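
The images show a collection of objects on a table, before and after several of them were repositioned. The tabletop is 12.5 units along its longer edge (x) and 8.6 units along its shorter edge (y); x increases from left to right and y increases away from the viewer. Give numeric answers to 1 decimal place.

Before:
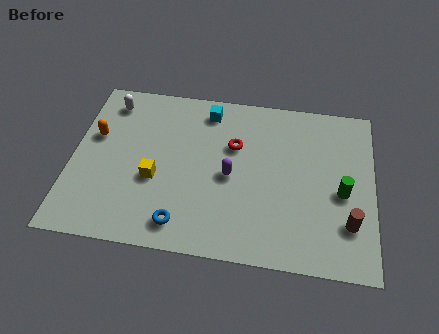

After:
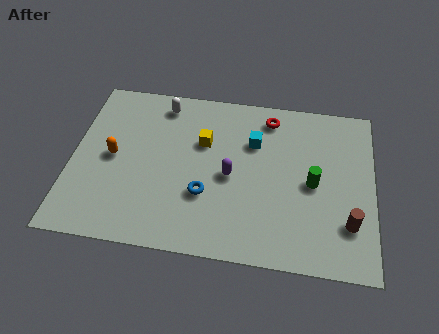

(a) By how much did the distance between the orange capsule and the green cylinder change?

-2.1

The distance was about 10.4 in the first image and 8.3 in the second, so they moved 2.1 units closer together.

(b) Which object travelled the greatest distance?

the yellow cube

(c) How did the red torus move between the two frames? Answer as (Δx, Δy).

(1.4, 1.7)

The red torus started near (6.7, 5.6) and ended near (8.1, 7.3).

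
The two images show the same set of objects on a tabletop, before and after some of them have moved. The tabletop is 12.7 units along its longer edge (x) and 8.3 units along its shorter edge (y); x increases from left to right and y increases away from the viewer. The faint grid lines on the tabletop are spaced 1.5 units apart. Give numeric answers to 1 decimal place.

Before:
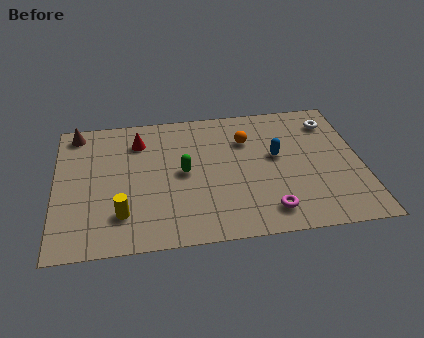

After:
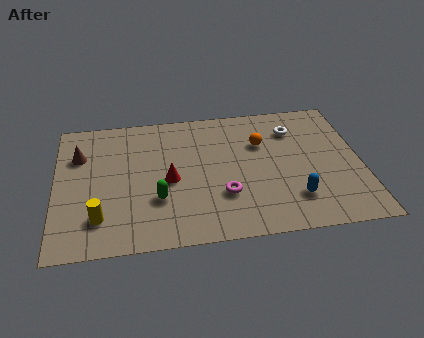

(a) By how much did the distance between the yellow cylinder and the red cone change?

-1.0

Before: roughly 4.5 units apart; after: 3.5. That's 1.0 units closer together.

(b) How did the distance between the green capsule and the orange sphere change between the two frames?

+2.1

The distance was about 3.2 in the first image and 5.3 in the second, so they moved 2.1 units further apart.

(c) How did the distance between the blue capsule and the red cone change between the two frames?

-0.5

They were about 5.9 units apart before and 5.4 after — 0.5 units closer together.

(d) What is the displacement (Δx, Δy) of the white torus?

(-1.6, -0.3)

The white torus started near (11.6, 6.6) and ended near (10.0, 6.3).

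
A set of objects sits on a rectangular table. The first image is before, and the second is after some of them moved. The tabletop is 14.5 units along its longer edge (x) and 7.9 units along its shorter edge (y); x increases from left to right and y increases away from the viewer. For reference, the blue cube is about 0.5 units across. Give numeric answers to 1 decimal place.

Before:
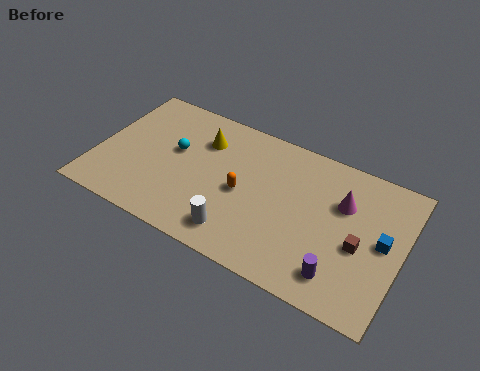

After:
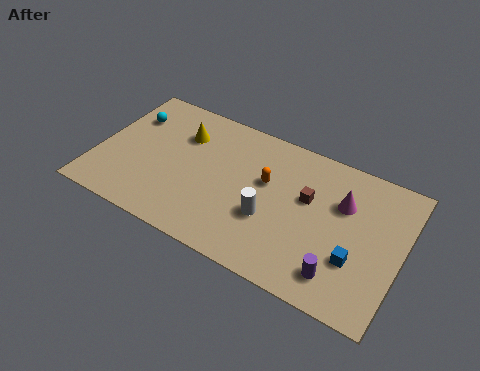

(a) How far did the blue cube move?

1.9

From (13.6, 4.1) to (12.5, 2.6), the blue cube covered √(1.1² + 1.5²) ≈ 1.9 units.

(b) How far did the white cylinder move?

2.0

The white cylinder was near (7.1, 1.4) before and (8.4, 2.9) after, so it travelled √(1.3² + 1.5²) ≈ 2.0 units.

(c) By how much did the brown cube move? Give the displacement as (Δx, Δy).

(-2.6, 1.4)

The brown cube was at about (12.6, 3.4) and moved to about (10.0, 4.8).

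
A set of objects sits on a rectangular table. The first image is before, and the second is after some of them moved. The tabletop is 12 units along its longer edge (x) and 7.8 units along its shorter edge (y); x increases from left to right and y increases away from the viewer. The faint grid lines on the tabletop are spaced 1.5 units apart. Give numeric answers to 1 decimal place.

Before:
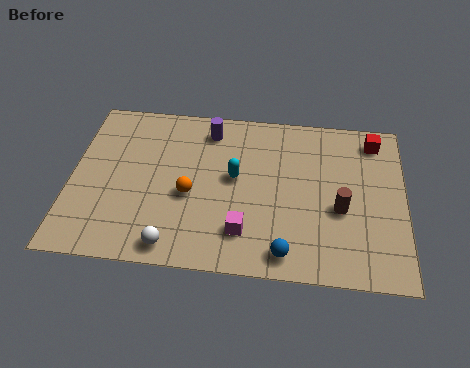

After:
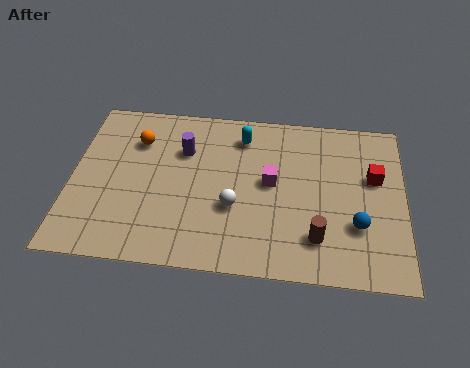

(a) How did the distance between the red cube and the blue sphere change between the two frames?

-4.0

They were about 6.4 units apart before and 2.4 after — 4.0 units closer together.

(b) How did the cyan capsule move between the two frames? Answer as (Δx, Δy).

(0.2, 2.0)

The cyan capsule started near (5.9, 4.3) and ended near (6.1, 6.3).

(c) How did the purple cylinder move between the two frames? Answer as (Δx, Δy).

(-0.9, -1.1)

The purple cylinder was at about (4.9, 6.5) and moved to about (4.0, 5.4).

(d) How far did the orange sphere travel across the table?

3.1

From (4.3, 3.3) to (2.3, 5.7), the orange sphere covered √(2.0² + 2.4²) ≈ 3.1 units.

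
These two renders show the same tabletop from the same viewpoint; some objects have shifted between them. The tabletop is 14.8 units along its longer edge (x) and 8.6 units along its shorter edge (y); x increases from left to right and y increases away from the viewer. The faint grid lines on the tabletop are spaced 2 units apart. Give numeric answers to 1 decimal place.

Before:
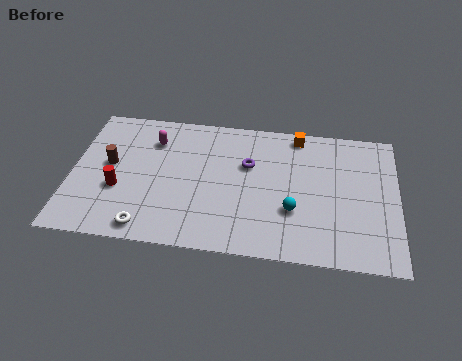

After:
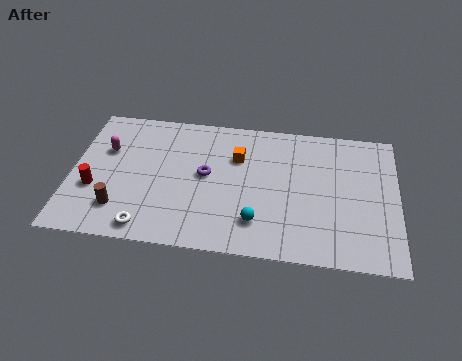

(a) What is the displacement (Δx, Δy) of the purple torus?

(-1.9, -0.9)

The purple torus was at about (8.0, 5.5) and moved to about (6.1, 4.6).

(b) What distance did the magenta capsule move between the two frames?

2.3

The magenta capsule moved from about (3.6, 6.5) to (1.5, 5.6), a distance of √(2.1² + 0.9²) ≈ 2.3.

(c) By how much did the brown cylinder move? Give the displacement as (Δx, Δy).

(0.6, -2.7)

The brown cylinder started near (1.7, 4.7) and ended near (2.3, 2.0).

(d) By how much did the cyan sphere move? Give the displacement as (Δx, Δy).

(-1.6, -0.9)

The cyan sphere was at about (10.1, 2.9) and moved to about (8.5, 2.0).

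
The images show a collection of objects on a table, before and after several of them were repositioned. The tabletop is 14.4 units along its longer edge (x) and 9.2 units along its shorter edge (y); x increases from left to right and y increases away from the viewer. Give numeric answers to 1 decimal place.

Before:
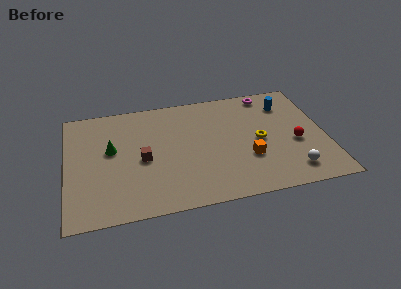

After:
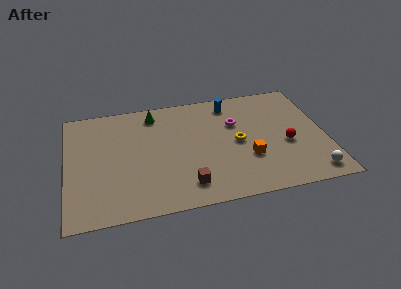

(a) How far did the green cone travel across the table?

3.5

The green cone moved from about (2.5, 5.3) to (5.0, 7.8), a distance of √(2.5² + 2.5²) ≈ 3.5.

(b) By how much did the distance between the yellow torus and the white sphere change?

+1.9

They were about 3.2 units apart before and 5.1 after — 1.9 units further apart.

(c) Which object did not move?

the orange cube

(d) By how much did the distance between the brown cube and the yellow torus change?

-2.4

Before: roughly 6.5 units apart; after: 4.1. That's 2.4 units closer together.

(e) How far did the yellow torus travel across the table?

1.2

The yellow torus was near (10.7, 4.4) before and (9.5, 4.5) after, so it travelled √(1.2² + 0.1²) ≈ 1.2 units.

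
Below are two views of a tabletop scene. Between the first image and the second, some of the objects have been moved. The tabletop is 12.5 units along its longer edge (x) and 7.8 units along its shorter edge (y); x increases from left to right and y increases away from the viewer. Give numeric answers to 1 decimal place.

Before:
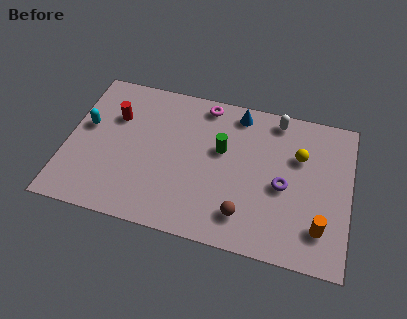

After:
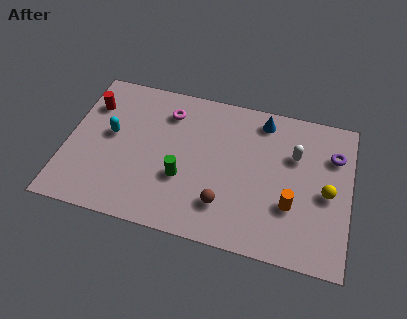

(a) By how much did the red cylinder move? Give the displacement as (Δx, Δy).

(-1.1, 0.4)

The red cylinder started near (2.0, 5.3) and ended near (0.9, 5.7).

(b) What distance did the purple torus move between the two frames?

3.0

The purple torus moved from about (9.6, 3.5) to (11.7, 5.6), a distance of √(2.1² + 2.1²) ≈ 3.0.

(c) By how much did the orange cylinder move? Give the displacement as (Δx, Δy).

(-1.3, 0.8)

From the two frames, the orange cylinder sits at roughly (11.3, 1.8) before and (10.0, 2.6) after.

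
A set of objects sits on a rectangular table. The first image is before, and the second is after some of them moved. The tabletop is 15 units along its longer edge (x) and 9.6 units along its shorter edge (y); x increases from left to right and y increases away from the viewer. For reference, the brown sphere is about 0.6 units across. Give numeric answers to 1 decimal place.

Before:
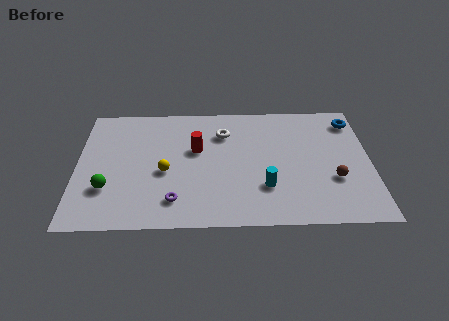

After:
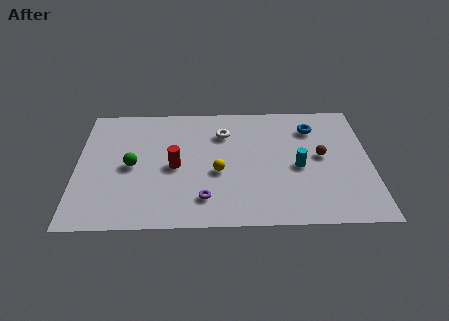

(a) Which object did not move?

the white torus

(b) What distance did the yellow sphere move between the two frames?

2.7

From (4.5, 4.1) to (7.2, 4.0), the yellow sphere covered √(2.7² + 0.1²) ≈ 2.7 units.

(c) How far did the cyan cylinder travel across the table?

2.3

The cyan cylinder was near (9.6, 2.8) before and (11.3, 4.3) after, so it travelled √(1.7² + 1.5²) ≈ 2.3 units.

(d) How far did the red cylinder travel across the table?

1.7

From (6.1, 5.8) to (5.0, 4.5), the red cylinder covered √(1.1² + 1.3²) ≈ 1.7 units.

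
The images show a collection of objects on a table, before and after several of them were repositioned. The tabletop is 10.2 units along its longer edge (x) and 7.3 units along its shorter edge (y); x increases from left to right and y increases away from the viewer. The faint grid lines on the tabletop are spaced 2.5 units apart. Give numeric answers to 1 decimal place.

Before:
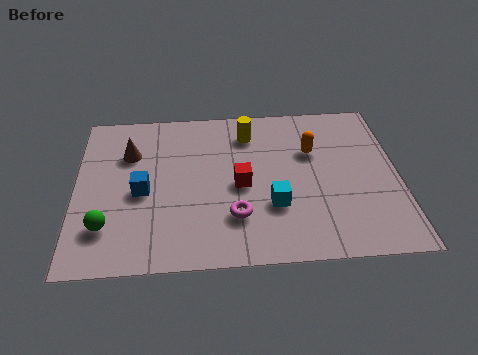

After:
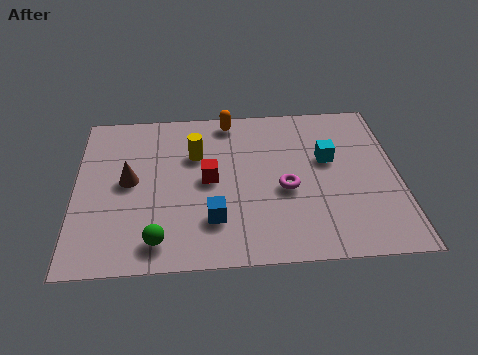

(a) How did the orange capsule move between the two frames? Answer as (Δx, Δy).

(-2.6, 1.7)

The orange capsule started near (7.5, 4.8) and ended near (4.9, 6.5).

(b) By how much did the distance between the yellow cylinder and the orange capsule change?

-0.3

Before: roughly 2.2 units apart; after: 1.9. That's 0.3 units closer together.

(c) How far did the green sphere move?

1.7

The green sphere was near (1.0, 1.8) before and (2.6, 1.1) after, so it travelled √(1.6² + 0.7²) ≈ 1.7 units.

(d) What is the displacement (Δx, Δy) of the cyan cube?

(1.8, 2.0)

From the two frames, the cyan cube sits at roughly (6.2, 2.4) before and (8.0, 4.4) after.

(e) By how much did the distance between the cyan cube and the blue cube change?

+0.3

The distance was about 4.2 in the first image and 4.5 in the second, so they moved 0.3 units further apart.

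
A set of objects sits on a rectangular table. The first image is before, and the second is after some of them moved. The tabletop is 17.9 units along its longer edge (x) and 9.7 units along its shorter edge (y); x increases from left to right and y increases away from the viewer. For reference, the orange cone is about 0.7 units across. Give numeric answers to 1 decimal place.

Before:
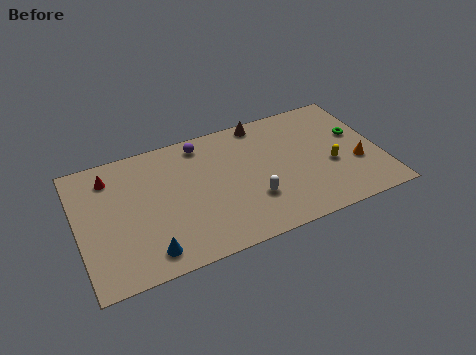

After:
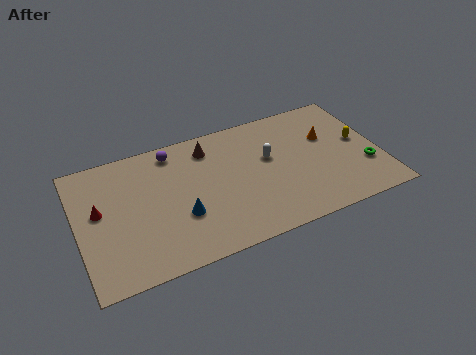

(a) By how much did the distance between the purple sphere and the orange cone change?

-0.7

The distance was about 10.1 in the first image and 9.4 in the second, so they moved 0.7 units closer together.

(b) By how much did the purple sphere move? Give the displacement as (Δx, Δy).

(-1.7, 0.0)

The purple sphere was at about (7.6, 8.4) and moved to about (5.9, 8.4).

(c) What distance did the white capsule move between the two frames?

3.1

The white capsule moved from about (10.1, 3.0) to (11.4, 5.8), a distance of √(1.3² + 2.8²) ≈ 3.1.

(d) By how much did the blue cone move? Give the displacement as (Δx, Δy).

(2.1, 1.9)

The blue cone was at about (3.8, 1.5) and moved to about (5.9, 3.4).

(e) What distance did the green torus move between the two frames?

2.7

From (16.7, 5.8) to (16.9, 3.1), the green torus covered √(0.2² + 2.7²) ≈ 2.7 units.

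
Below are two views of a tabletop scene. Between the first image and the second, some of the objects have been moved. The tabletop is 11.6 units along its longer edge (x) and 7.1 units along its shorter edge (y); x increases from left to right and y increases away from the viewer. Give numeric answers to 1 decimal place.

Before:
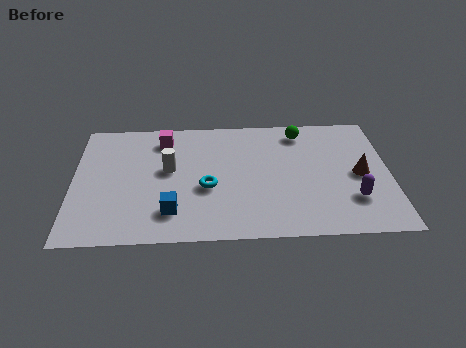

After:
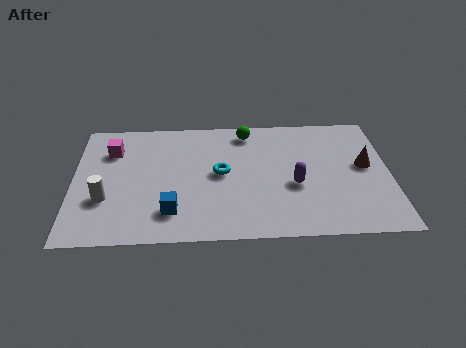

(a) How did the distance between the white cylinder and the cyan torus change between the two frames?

+2.6

They were about 1.8 units apart before and 4.4 after — 2.6 units further apart.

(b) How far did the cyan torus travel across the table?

0.9

From (4.9, 2.9) to (5.4, 3.7), the cyan torus covered √(0.5² + 0.8²) ≈ 0.9 units.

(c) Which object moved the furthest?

the white cylinder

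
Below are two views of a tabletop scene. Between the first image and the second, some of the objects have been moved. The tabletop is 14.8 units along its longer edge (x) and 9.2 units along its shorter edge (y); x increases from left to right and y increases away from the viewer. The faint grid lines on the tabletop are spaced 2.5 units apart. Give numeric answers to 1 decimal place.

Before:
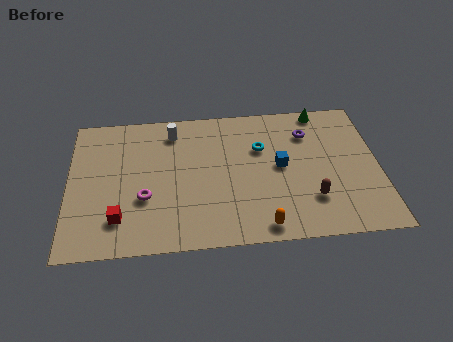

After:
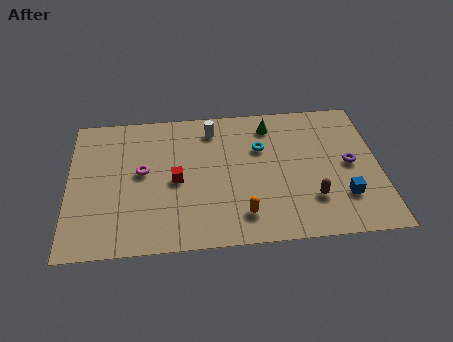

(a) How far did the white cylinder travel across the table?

1.9

The white cylinder moved from about (5.0, 7.6) to (6.9, 7.6), a distance of √(1.9² + 0.0²) ≈ 1.9.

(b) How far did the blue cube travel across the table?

3.7

The blue cube was near (10.1, 4.8) before and (13.0, 2.5) after, so it travelled √(2.9² + 2.3²) ≈ 3.7 units.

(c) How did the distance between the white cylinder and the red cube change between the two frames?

-2.3

Before: roughly 6.1 units apart; after: 3.8. That's 2.3 units closer together.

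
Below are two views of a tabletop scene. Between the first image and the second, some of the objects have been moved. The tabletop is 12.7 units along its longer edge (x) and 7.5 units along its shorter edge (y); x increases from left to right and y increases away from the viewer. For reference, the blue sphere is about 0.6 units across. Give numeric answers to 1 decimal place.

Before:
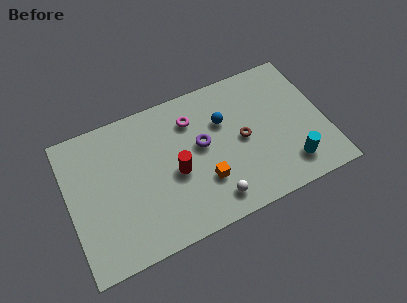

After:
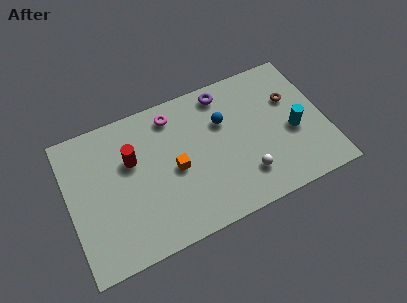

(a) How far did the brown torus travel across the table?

2.9

The brown torus moved from about (8.6, 3.7) to (11.2, 4.9), a distance of √(2.6² + 1.2²) ≈ 2.9.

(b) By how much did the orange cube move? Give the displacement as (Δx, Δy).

(-1.3, 1.2)

From the two frames, the orange cube sits at roughly (6.5, 2.3) before and (5.2, 3.5) after.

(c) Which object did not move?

the blue sphere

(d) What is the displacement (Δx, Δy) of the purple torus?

(1.4, 2.3)

From the two frames, the purple torus sits at roughly (6.6, 4.2) before and (8.0, 6.5) after.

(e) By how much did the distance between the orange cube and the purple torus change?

+2.2

The distance was about 1.9 in the first image and 4.1 in the second, so they moved 2.2 units further apart.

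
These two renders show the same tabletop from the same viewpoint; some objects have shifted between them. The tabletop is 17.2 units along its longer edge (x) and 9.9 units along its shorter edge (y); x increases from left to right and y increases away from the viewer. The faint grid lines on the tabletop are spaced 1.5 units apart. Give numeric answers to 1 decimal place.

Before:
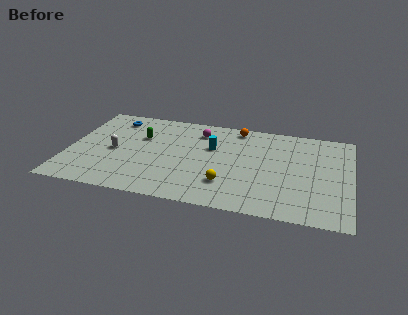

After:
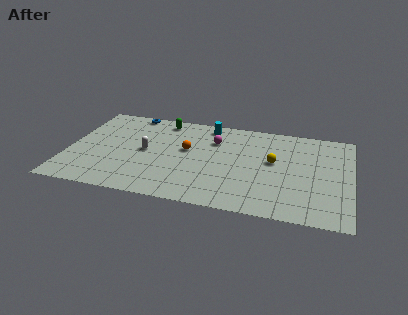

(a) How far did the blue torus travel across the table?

1.3

From (2.5, 8.2) to (3.5, 9.1), the blue torus covered √(1.0² + 0.9²) ≈ 1.3 units.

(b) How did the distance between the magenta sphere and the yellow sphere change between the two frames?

-1.7

They were about 5.7 units apart before and 4.0 after — 1.7 units closer together.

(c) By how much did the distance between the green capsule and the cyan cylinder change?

-1.6

Before: roughly 4.4 units apart; after: 2.8. That's 1.6 units closer together.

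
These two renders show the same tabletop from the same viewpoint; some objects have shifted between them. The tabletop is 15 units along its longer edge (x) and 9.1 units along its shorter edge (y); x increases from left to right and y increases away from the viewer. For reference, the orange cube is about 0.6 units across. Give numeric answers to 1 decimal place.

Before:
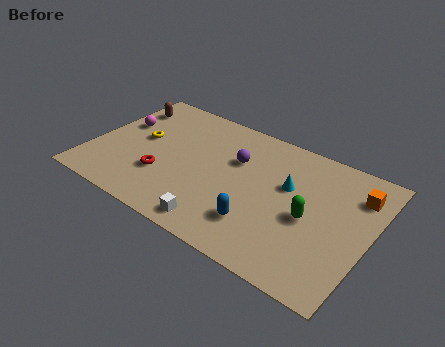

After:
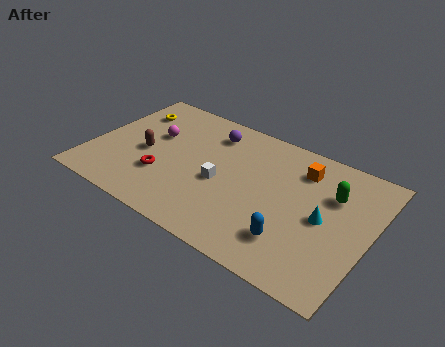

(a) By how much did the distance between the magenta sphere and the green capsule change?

-1.1

They were about 10.8 units apart before and 9.7 after — 1.1 units closer together.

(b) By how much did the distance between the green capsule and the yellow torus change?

+1.9

The distance was about 9.4 in the first image and 11.3 in the second, so they moved 1.9 units further apart.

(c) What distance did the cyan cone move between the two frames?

2.4

The cyan cone moved from about (10.5, 5.6) to (12.6, 4.4), a distance of √(2.1² + 1.2²) ≈ 2.4.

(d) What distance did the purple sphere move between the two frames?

2.1

The purple sphere moved from about (7.6, 6.0) to (6.0, 7.3), a distance of √(1.6² + 1.3²) ≈ 2.1.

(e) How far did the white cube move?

2.9

The white cube was near (7.5, 1.1) before and (7.1, 4.0) after, so it travelled √(0.4² + 2.9²) ≈ 2.9 units.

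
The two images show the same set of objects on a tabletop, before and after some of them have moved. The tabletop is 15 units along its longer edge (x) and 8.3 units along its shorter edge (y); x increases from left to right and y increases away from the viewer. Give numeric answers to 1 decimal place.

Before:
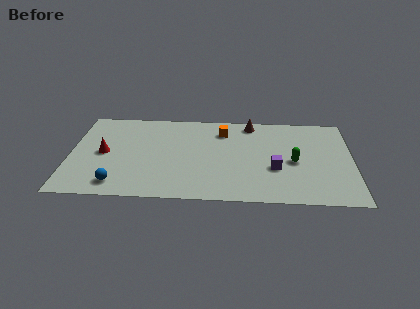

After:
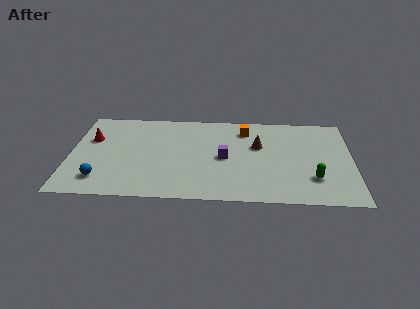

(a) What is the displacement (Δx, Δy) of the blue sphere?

(-0.9, 0.4)

The blue sphere was at about (2.6, 1.3) and moved to about (1.7, 1.7).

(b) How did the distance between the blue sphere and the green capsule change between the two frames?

+1.6

The distance was about 9.6 in the first image and 11.2 in the second, so they moved 1.6 units further apart.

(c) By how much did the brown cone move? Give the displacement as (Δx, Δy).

(0.4, -2.1)

The brown cone started near (9.6, 7.3) and ended near (10.0, 5.2).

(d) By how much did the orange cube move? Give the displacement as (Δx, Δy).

(1.2, 0.2)

The orange cube was at about (8.1, 6.5) and moved to about (9.3, 6.7).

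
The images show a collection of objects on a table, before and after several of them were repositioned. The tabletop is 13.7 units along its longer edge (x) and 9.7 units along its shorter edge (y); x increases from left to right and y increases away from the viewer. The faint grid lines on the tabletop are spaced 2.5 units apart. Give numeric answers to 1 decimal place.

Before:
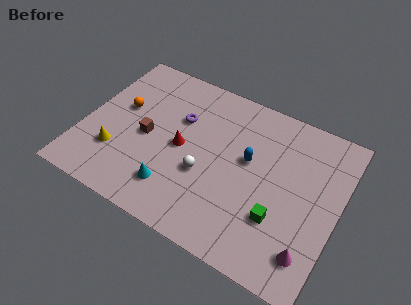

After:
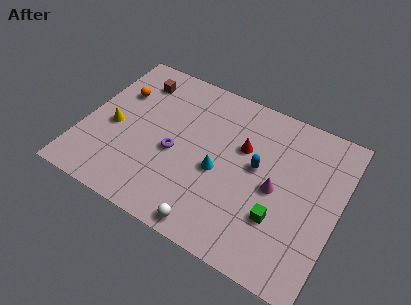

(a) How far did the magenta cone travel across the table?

3.5

From (12.6, 1.9) to (10.4, 4.6), the magenta cone covered √(2.2² + 2.7²) ≈ 3.5 units.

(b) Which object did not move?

the green cube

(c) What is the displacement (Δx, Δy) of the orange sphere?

(-0.3, 0.9)

The orange sphere was at about (1.8, 5.7) and moved to about (1.5, 6.6).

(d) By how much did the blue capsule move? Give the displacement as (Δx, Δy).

(0.5, -0.2)

The blue capsule started near (8.8, 5.6) and ended near (9.3, 5.4).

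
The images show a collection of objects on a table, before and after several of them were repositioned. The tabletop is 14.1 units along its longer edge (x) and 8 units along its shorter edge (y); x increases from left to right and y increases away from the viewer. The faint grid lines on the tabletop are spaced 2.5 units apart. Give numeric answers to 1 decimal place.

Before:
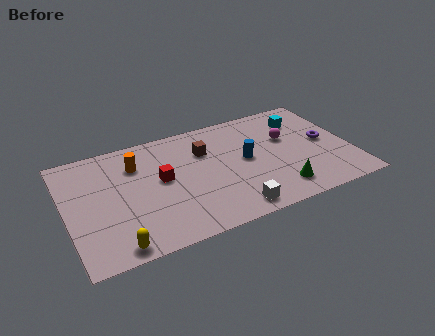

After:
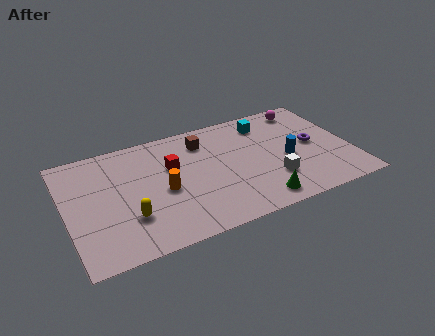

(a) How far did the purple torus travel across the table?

0.6

The purple torus moved from about (12.9, 4.1) to (12.3, 4.1), a distance of √(0.6² + 0.0²) ≈ 0.6.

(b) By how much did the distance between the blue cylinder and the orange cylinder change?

+0.6

The distance was about 5.6 in the first image and 6.2 in the second, so they moved 0.6 units further apart.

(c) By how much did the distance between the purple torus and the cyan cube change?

+1.0

The distance was about 2.2 in the first image and 3.2 in the second, so they moved 1.0 units further apart.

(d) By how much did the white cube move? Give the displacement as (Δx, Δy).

(2.2, 1.3)

From the two frames, the white cube sits at roughly (7.8, 1.0) before and (10.0, 2.3) after.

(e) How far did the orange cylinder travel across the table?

2.5

The orange cylinder was near (3.6, 5.9) before and (4.7, 3.6) after, so it travelled √(1.1² + 2.3²) ≈ 2.5 units.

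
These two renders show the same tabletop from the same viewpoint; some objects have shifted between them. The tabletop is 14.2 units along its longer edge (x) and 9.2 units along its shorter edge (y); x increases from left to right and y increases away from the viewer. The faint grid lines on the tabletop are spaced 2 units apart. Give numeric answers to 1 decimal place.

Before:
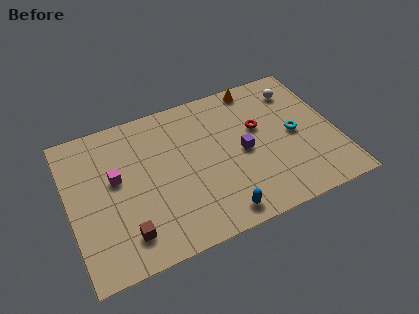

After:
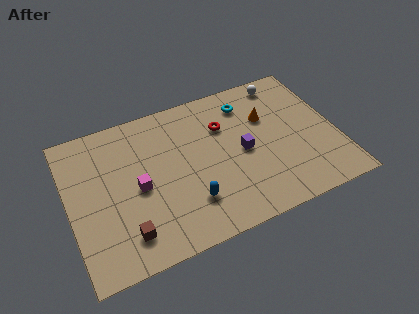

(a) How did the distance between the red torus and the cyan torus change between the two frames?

-0.4

The distance was about 2.1 in the first image and 1.7 in the second, so they moved 0.4 units closer together.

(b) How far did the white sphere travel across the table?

1.0

The white sphere moved from about (12.5, 7.3) to (11.9, 8.1), a distance of √(0.6² + 0.8²) ≈ 1.0.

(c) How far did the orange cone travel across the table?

2.2

The orange cone moved from about (10.4, 8.3) to (10.7, 6.1), a distance of √(0.3² + 2.2²) ≈ 2.2.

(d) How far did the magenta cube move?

1.5

The magenta cube was near (2.5, 5.3) before and (3.6, 4.3) after, so it travelled √(1.1² + 1.0²) ≈ 1.5 units.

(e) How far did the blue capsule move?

1.9

From (7.5, 1.1) to (6.1, 2.4), the blue capsule covered √(1.4² + 1.3²) ≈ 1.9 units.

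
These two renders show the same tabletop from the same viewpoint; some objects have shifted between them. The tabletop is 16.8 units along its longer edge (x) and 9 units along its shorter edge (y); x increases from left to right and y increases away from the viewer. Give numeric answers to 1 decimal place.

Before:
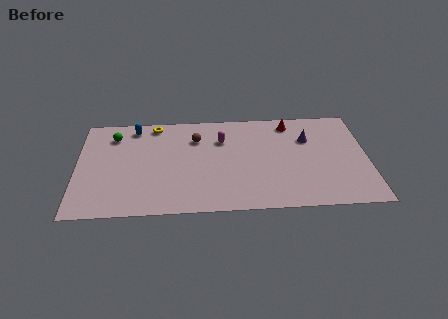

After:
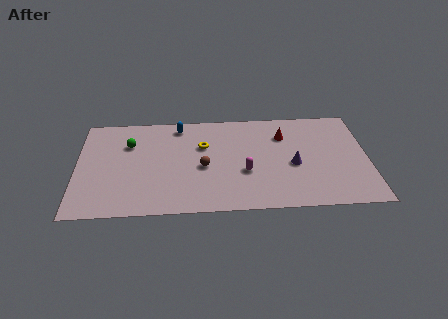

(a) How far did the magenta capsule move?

3.3

The magenta capsule moved from about (8.4, 6.4) to (9.7, 3.4), a distance of √(1.3² + 3.0²) ≈ 3.3.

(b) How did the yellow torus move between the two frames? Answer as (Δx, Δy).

(2.8, -2.1)

The yellow torus started near (4.5, 8.0) and ended near (7.3, 5.9).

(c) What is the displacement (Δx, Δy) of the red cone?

(-0.4, -1.1)

From the two frames, the red cone sits at roughly (12.4, 7.7) before and (12.0, 6.6) after.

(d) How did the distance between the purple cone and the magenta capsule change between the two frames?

-2.2

The distance was about 5.0 in the first image and 2.8 in the second, so they moved 2.2 units closer together.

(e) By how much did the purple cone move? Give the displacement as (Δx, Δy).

(-0.9, -2.3)

The purple cone was at about (13.4, 6.2) and moved to about (12.5, 3.9).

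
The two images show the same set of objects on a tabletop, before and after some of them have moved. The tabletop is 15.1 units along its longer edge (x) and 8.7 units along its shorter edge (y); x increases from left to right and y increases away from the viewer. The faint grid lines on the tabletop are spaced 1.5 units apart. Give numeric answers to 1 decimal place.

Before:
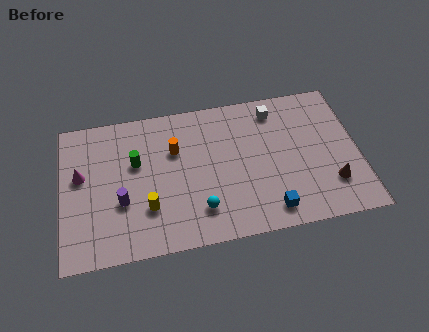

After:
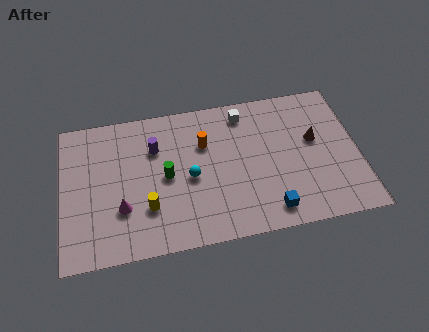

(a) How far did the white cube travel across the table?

1.6

The white cube moved from about (11.0, 7.3) to (9.4, 7.4), a distance of √(1.6² + 0.1²) ≈ 1.6.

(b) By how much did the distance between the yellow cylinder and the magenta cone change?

-2.8

They were about 4.1 units apart before and 1.3 after — 2.8 units closer together.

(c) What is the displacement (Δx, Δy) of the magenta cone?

(2.0, -2.3)

The magenta cone started near (1.0, 5.1) and ended near (3.0, 2.8).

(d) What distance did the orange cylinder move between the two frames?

1.5

The orange cylinder was near (5.8, 5.8) before and (7.3, 5.9) after, so it travelled √(1.5² + 0.1²) ≈ 1.5 units.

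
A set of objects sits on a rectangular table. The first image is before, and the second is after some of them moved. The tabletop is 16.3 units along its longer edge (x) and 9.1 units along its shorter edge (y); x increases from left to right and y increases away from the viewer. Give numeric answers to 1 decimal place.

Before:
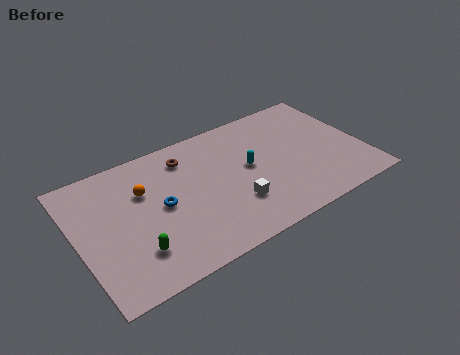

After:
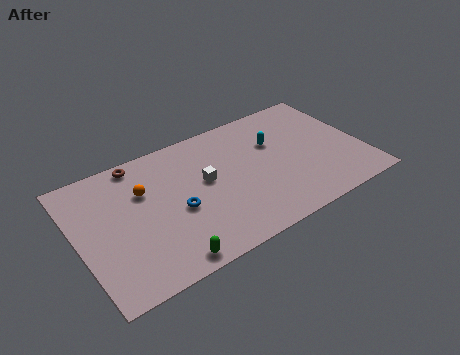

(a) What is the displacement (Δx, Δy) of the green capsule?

(1.5, -1.4)

From the two frames, the green capsule sits at roughly (2.9, 2.3) before and (4.4, 0.9) after.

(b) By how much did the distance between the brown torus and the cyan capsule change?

+3.8

They were about 4.1 units apart before and 7.9 after — 3.8 units further apart.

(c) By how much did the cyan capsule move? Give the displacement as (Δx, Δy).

(1.7, 1.1)

From the two frames, the cyan capsule sits at roughly (9.8, 4.9) before and (11.5, 6.0) after.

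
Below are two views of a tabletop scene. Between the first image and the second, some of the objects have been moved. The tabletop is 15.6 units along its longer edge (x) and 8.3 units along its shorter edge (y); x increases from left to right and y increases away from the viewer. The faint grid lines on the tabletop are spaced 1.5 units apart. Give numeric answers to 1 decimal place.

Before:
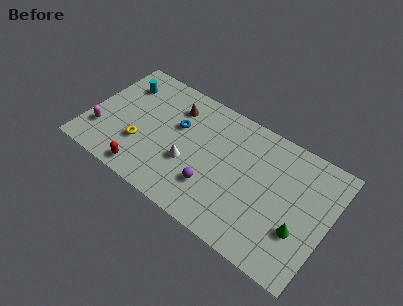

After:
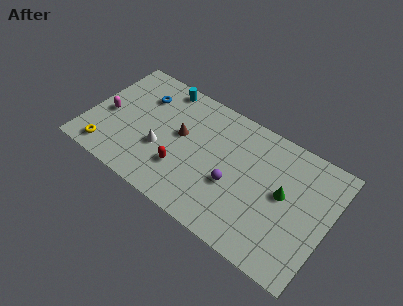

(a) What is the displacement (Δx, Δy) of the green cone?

(-1.3, 1.7)

The green cone was at about (14.0, 2.8) and moved to about (12.7, 4.5).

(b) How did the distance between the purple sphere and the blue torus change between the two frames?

+3.1

They were about 4.0 units apart before and 7.1 after — 3.1 units further apart.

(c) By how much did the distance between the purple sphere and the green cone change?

-2.3

The distance was about 5.6 in the first image and 3.3 in the second, so they moved 2.3 units closer together.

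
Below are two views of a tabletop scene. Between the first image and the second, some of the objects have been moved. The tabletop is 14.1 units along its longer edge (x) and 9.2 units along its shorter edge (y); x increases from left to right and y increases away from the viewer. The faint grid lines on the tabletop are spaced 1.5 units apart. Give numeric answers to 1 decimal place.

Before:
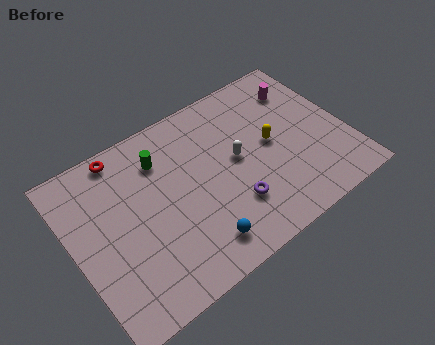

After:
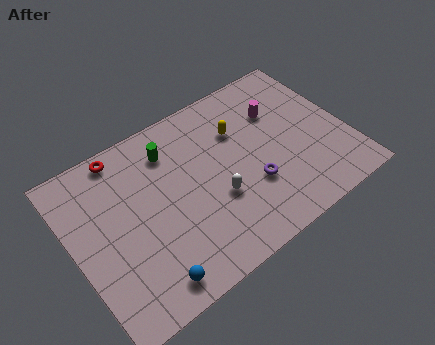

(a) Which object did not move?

the red torus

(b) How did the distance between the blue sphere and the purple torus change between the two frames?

+3.9

The distance was about 2.2 in the first image and 6.1 in the second, so they moved 3.9 units further apart.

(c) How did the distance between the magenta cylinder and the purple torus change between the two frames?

-2.5

Before: roughly 6.4 units apart; after: 3.9. That's 2.5 units closer together.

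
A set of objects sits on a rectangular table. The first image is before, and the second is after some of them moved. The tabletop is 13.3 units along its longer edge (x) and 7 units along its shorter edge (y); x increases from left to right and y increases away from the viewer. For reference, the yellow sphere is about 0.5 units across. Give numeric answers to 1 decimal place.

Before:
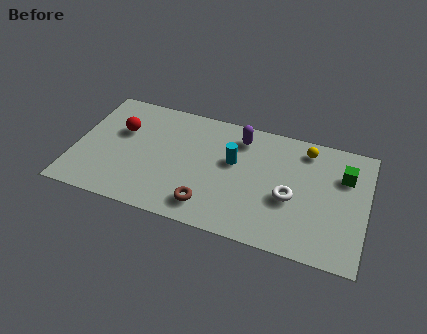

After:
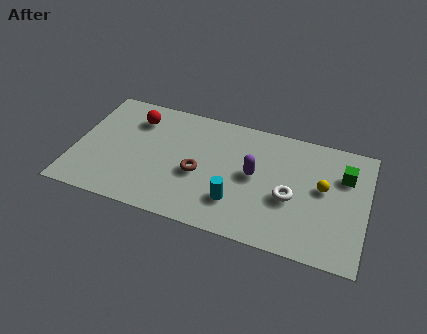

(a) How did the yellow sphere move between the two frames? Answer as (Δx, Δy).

(0.9, -2.0)

From the two frames, the yellow sphere sits at roughly (10.4, 5.9) before and (11.3, 3.9) after.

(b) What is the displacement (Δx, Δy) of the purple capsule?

(0.8, -2.0)

The purple capsule was at about (7.4, 5.7) and moved to about (8.2, 3.7).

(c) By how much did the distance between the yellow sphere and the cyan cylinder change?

+0.7

The distance was about 3.6 in the first image and 4.3 in the second, so they moved 0.7 units further apart.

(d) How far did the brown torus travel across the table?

1.8

The brown torus moved from about (6.3, 1.3) to (5.7, 3.0), a distance of √(0.6² + 1.7²) ≈ 1.8.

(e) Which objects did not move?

the white torus and the green cube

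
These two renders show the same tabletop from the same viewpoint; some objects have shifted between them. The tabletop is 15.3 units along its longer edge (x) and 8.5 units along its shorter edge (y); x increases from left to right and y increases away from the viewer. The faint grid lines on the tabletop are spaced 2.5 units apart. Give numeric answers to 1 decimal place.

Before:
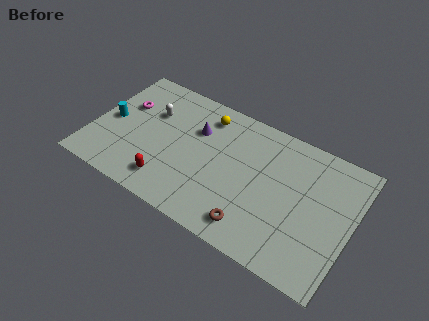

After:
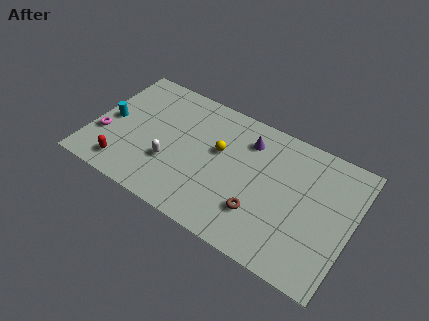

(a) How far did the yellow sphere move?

2.2

From (6.3, 7.0) to (7.4, 5.1), the yellow sphere covered √(1.1² + 1.9²) ≈ 2.2 units.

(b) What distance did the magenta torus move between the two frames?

2.7

The magenta torus moved from about (1.6, 5.5) to (0.8, 2.9), a distance of √(0.8² + 2.6²) ≈ 2.7.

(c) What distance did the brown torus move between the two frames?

1.0

The brown torus was near (10.0, 1.4) before and (10.2, 2.4) after, so it travelled √(0.2² + 1.0²) ≈ 1.0 units.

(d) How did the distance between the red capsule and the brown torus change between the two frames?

+2.9

The distance was about 5.1 in the first image and 8.0 in the second, so they moved 2.9 units further apart.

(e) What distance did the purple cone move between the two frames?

3.1

The purple cone moved from about (5.9, 5.8) to (8.9, 6.6), a distance of √(3.0² + 0.8²) ≈ 3.1.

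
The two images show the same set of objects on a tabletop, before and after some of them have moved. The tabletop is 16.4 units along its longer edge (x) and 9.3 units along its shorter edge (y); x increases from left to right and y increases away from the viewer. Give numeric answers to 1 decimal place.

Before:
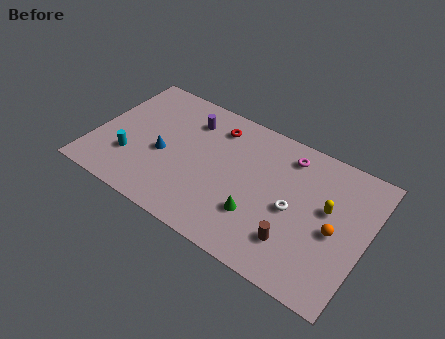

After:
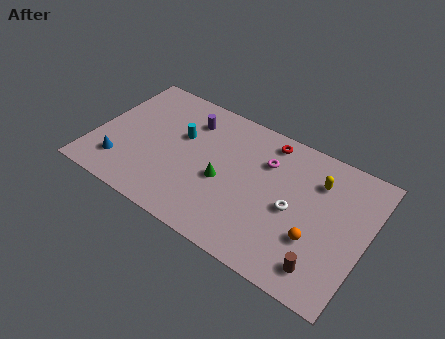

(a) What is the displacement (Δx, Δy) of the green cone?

(-2.3, 1.2)

The green cone was at about (10.2, 2.8) and moved to about (7.9, 4.0).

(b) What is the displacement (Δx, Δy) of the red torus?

(3.1, 0.6)

The red torus started near (6.9, 7.5) and ended near (10.0, 8.1).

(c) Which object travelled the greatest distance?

the cyan cylinder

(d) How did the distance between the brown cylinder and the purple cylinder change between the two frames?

+1.9

They were about 8.7 units apart before and 10.6 after — 1.9 units further apart.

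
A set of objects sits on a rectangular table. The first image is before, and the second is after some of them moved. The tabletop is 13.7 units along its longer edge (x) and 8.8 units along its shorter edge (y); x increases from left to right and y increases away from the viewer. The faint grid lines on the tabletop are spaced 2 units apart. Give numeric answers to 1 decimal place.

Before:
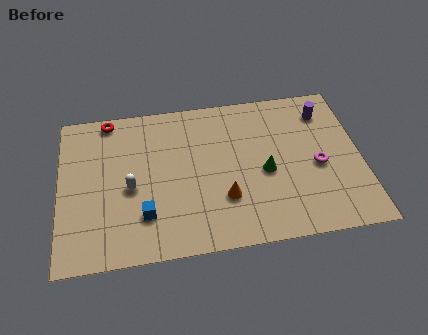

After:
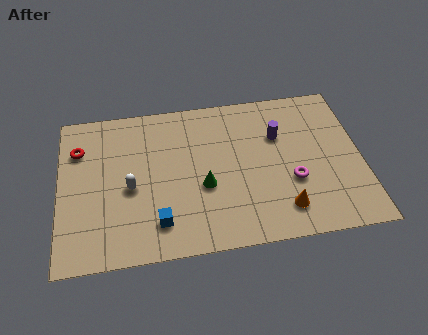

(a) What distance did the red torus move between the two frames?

2.1

The red torus was near (2.3, 8.0) before and (0.9, 6.4) after, so it travelled √(1.4² + 1.6²) ≈ 2.1 units.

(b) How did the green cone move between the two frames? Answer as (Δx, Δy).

(-2.8, -0.4)

The green cone started near (9.3, 3.9) and ended near (6.5, 3.5).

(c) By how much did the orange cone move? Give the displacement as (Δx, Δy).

(2.6, -1.0)

The orange cone was at about (7.4, 2.7) and moved to about (10.0, 1.7).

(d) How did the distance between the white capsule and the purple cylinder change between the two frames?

-2.4

Before: roughly 9.5 units apart; after: 7.1. That's 2.4 units closer together.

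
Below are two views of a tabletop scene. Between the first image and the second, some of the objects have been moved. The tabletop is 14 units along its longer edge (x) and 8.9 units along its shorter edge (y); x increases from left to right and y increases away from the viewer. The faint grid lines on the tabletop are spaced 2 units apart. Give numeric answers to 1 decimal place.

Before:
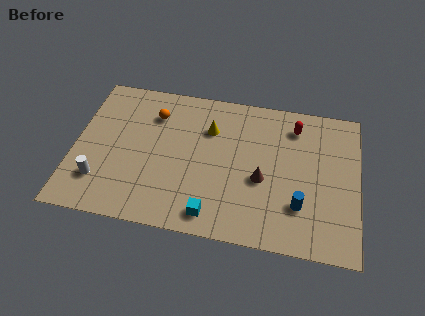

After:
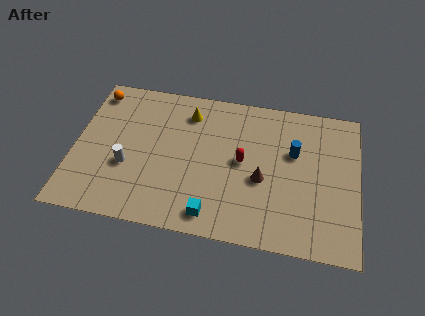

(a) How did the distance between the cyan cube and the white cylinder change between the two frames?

-0.9

The distance was about 5.7 in the first image and 4.8 in the second, so they moved 0.9 units closer together.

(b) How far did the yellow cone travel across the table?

1.4

The yellow cone was near (6.6, 6.3) before and (5.5, 7.1) after, so it travelled √(1.1² + 0.8²) ≈ 1.4 units.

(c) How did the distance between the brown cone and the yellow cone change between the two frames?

+1.4

Before: roughly 3.7 units apart; after: 5.1. That's 1.4 units further apart.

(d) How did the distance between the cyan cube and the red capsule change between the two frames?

-3.5

They were about 7.1 units apart before and 3.6 after — 3.5 units closer together.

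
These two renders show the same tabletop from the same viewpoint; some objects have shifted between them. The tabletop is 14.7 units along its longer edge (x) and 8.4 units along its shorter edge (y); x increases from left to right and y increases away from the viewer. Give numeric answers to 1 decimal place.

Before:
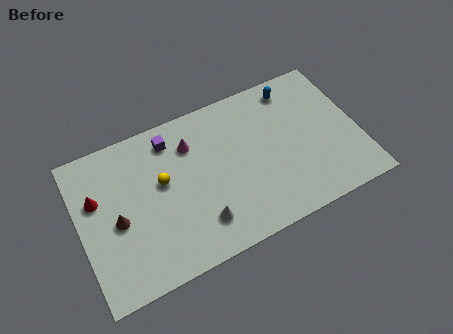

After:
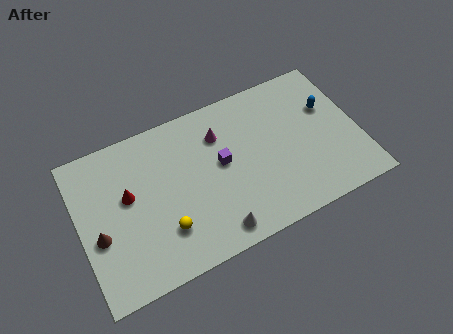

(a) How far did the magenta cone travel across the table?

1.5

The magenta cone moved from about (6.1, 6.3) to (7.6, 6.2), a distance of √(1.5² + 0.1²) ≈ 1.5.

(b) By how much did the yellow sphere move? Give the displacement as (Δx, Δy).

(-0.2, -2.6)

The yellow sphere started near (4.4, 4.9) and ended near (4.2, 2.3).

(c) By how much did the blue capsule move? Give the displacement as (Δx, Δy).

(1.6, -1.8)

The blue capsule started near (11.7, 7.2) and ended near (13.3, 5.4).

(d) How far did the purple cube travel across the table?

3.4

From (5.1, 7.0) to (7.5, 4.6), the purple cube covered √(2.4² + 2.4²) ≈ 3.4 units.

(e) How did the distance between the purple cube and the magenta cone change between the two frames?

+0.4

They were about 1.2 units apart before and 1.6 after — 0.4 units further apart.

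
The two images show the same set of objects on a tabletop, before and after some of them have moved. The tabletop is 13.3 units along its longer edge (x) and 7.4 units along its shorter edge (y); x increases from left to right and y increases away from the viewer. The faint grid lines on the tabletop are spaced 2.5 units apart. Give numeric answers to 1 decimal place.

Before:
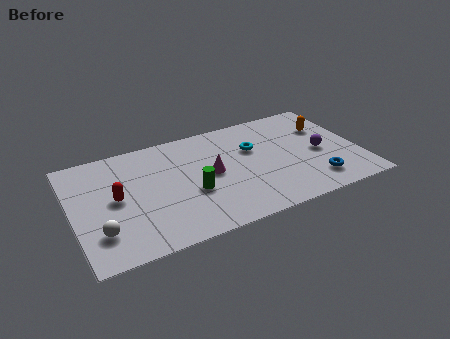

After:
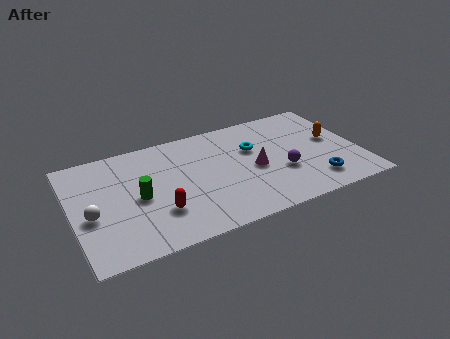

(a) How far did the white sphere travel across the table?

1.2

The white sphere was near (1.1, 1.9) before and (0.8, 3.1) after, so it travelled √(0.3² + 1.2²) ≈ 1.2 units.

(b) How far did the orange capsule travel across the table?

1.0

The orange capsule moved from about (12.0, 5.1) to (12.2, 4.1), a distance of √(0.2² + 1.0²) ≈ 1.0.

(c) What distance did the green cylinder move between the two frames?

2.5

From (5.4, 2.9) to (3.0, 3.5), the green cylinder covered √(2.4² + 0.6²) ≈ 2.5 units.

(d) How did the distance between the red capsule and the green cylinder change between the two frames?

-2.0

Before: roughly 3.5 units apart; after: 1.5. That's 2.0 units closer together.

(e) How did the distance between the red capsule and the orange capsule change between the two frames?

-1.5

They were about 10.1 units apart before and 8.6 after — 1.5 units closer together.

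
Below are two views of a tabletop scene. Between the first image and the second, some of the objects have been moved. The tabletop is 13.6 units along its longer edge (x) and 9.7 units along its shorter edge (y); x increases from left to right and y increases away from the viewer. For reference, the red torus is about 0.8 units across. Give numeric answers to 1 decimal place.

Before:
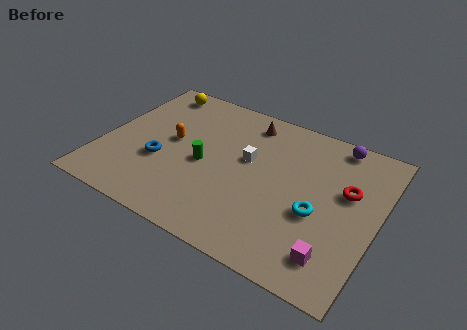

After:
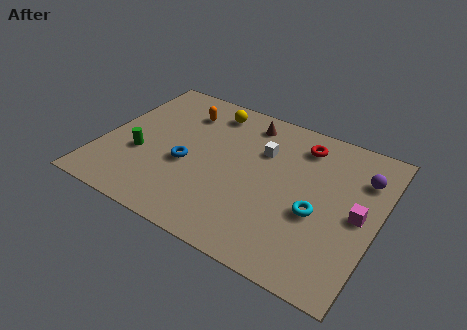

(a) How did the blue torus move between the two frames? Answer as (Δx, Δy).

(1.3, 0.4)

The blue torus started near (3.0, 3.6) and ended near (4.3, 4.0).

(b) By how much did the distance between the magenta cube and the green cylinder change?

+3.5

Before: roughly 7.3 units apart; after: 10.8. That's 3.5 units further apart.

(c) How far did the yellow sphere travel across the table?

3.0

The yellow sphere was near (1.8, 8.5) before and (4.8, 8.2) after, so it travelled √(3.0² + 0.3²) ≈ 3.0 units.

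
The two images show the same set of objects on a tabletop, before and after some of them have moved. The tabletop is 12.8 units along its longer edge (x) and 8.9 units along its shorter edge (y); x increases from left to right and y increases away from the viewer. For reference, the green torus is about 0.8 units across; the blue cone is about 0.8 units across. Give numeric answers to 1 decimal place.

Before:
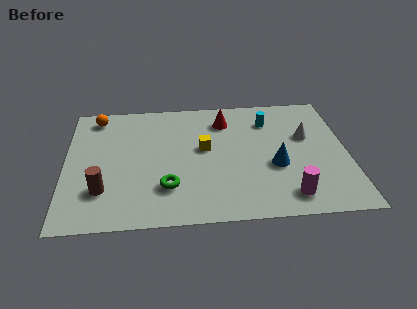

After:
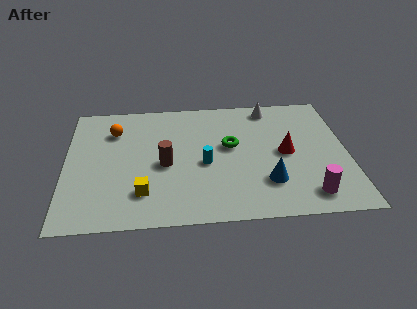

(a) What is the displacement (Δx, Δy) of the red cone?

(2.7, -2.6)

From the two frames, the red cone sits at roughly (7.3, 7.0) before and (10.0, 4.4) after.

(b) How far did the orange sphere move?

1.4

The orange sphere moved from about (1.4, 7.7) to (2.2, 6.6), a distance of √(0.8² + 1.1²) ≈ 1.4.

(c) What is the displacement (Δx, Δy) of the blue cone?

(-0.4, -1.1)

The blue cone was at about (9.5, 3.5) and moved to about (9.1, 2.4).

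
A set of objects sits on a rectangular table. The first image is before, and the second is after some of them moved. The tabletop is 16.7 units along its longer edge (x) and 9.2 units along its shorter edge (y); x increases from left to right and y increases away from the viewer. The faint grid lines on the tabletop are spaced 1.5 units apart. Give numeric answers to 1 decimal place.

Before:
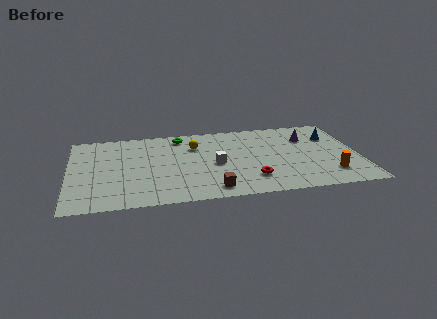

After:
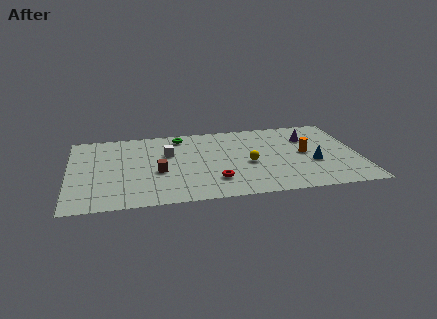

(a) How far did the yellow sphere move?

4.0

The yellow sphere moved from about (7.3, 6.6) to (10.3, 4.0), a distance of √(3.0² + 2.6²) ≈ 4.0.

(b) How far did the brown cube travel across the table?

3.9

The brown cube moved from about (8.1, 1.3) to (5.1, 3.8), a distance of √(3.0² + 2.5²) ≈ 3.9.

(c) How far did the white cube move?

3.2

The white cube was near (8.4, 4.2) before and (5.7, 5.9) after, so it travelled √(2.7² + 1.7²) ≈ 3.2 units.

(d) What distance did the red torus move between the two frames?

2.1

From (10.4, 2.2) to (8.3, 2.3), the red torus covered √(2.1² + 0.1²) ≈ 2.1 units.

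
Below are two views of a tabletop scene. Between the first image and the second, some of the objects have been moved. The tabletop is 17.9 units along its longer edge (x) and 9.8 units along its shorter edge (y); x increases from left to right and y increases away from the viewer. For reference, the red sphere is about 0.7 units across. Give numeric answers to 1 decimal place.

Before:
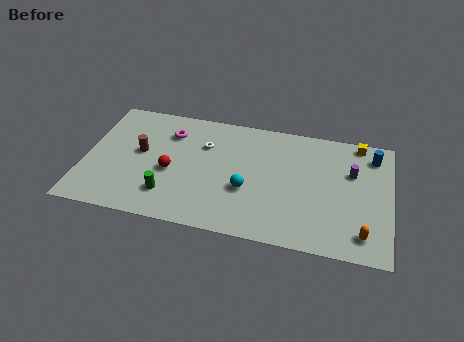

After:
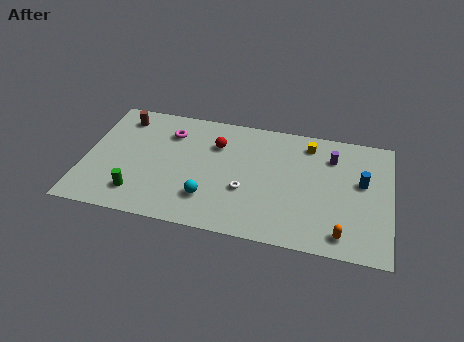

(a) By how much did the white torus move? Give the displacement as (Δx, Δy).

(2.6, -3.2)

From the two frames, the white torus sits at roughly (6.9, 6.8) before and (9.5, 3.6) after.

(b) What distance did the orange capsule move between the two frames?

1.2

From (16.4, 1.7) to (15.2, 1.4), the orange capsule covered √(1.2² + 0.3²) ≈ 1.2 units.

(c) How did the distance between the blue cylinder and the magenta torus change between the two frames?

-0.5

The distance was about 12.0 in the first image and 11.5 in the second, so they moved 0.5 units closer together.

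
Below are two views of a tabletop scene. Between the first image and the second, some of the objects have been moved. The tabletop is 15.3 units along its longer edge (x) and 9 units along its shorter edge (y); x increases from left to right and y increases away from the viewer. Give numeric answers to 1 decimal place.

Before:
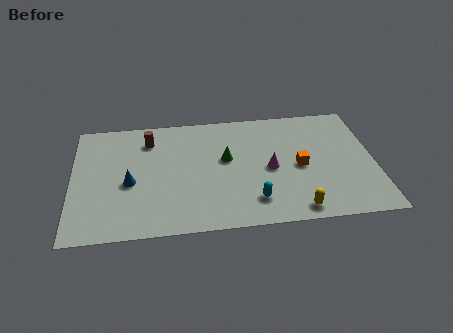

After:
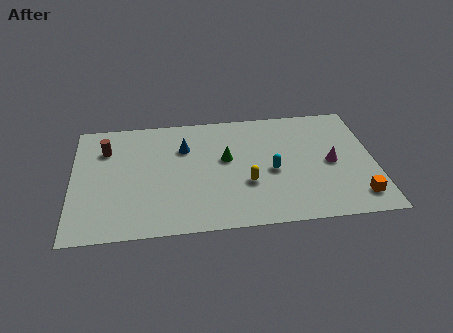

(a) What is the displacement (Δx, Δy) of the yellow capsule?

(-2.4, 2.2)

The yellow capsule was at about (11.2, 1.0) and moved to about (8.8, 3.2).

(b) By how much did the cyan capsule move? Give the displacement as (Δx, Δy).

(1.0, 2.1)

The cyan capsule started near (9.1, 1.9) and ended near (10.1, 4.0).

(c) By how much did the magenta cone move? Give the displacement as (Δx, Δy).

(3.1, 0.1)

From the two frames, the magenta cone sits at roughly (10.0, 4.2) before and (13.1, 4.3) after.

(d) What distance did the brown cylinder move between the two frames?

2.3

The brown cylinder moved from about (3.9, 7.1) to (1.7, 6.6), a distance of √(2.2² + 0.5²) ≈ 2.3.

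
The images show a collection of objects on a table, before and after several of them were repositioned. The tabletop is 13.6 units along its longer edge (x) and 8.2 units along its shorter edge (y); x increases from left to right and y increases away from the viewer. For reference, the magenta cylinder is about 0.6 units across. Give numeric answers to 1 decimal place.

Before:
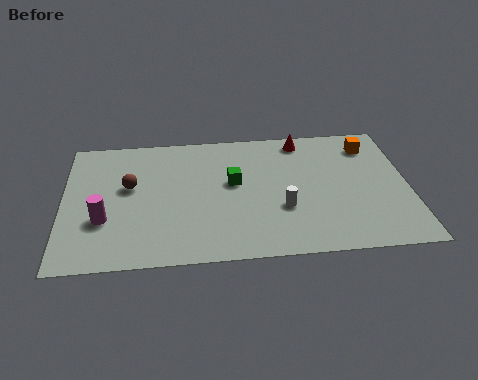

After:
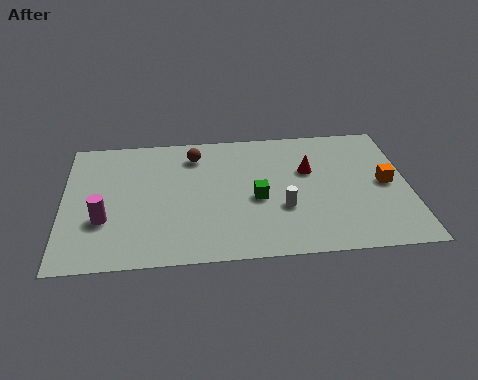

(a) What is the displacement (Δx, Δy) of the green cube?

(0.9, -1.1)

From the two frames, the green cube sits at roughly (6.7, 4.7) before and (7.6, 3.6) after.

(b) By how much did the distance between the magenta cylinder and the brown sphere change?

+3.0

Before: roughly 2.2 units apart; after: 5.2. That's 3.0 units further apart.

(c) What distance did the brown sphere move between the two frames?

3.2

From (2.6, 4.8) to (5.2, 6.6), the brown sphere covered √(2.6² + 1.8²) ≈ 3.2 units.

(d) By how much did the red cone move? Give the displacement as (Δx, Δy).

(0.2, -2.0)

From the two frames, the red cone sits at roughly (9.5, 7.2) before and (9.7, 5.2) after.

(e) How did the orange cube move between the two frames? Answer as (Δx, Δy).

(0.5, -2.5)

From the two frames, the orange cube sits at roughly (12.2, 6.6) before and (12.7, 4.1) after.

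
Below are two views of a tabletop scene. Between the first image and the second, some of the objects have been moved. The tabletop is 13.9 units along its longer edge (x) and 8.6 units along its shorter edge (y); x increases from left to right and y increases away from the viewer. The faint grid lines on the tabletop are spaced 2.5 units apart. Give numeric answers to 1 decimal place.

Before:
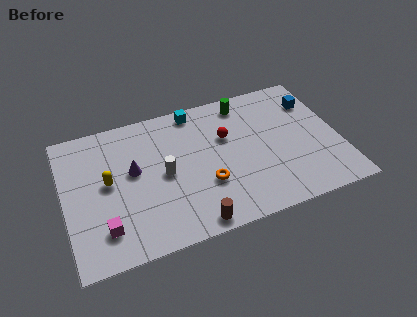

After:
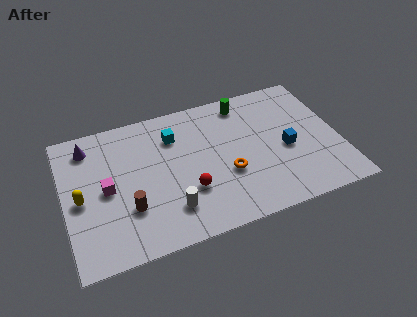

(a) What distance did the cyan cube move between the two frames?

1.8

The cyan cube moved from about (6.9, 7.7) to (5.7, 6.4), a distance of √(1.2² + 1.3²) ≈ 1.8.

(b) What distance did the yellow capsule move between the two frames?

1.5

The yellow capsule moved from about (2.2, 4.6) to (0.8, 4.0), a distance of √(1.4² + 0.6²) ≈ 1.5.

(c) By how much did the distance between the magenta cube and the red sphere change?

-3.2

Before: roughly 7.4 units apart; after: 4.2. That's 3.2 units closer together.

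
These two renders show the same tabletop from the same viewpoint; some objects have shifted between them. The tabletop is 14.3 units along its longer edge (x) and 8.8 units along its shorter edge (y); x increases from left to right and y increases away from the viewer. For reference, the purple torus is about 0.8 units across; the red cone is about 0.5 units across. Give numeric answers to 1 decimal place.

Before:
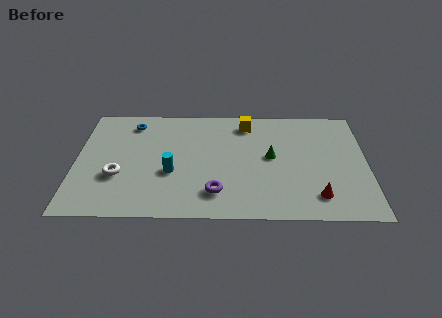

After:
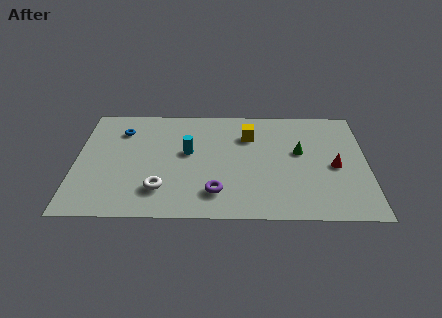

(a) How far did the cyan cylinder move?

1.8

From (4.7, 3.4) to (5.5, 5.0), the cyan cylinder covered √(0.8² + 1.6²) ≈ 1.8 units.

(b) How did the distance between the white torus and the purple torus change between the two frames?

-2.2

The distance was about 4.9 in the first image and 2.7 in the second, so they moved 2.2 units closer together.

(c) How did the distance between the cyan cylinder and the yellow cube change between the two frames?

-2.1

They were about 5.4 units apart before and 3.3 after — 2.1 units closer together.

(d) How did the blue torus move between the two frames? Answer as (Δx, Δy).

(-0.5, -0.6)

The blue torus started near (2.7, 7.3) and ended near (2.2, 6.7).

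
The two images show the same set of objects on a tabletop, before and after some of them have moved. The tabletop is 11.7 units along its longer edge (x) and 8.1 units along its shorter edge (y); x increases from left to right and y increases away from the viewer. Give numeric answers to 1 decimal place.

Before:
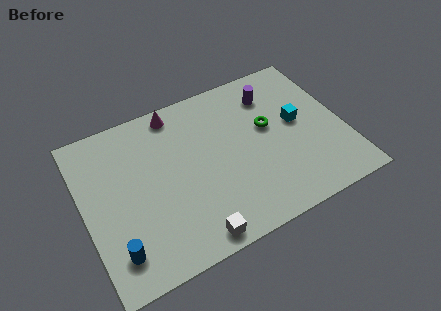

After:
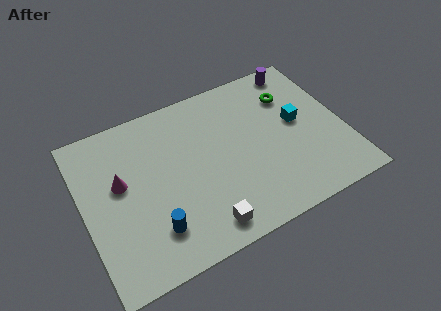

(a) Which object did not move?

the cyan cube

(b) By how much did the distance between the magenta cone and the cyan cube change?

+2.1

They were about 5.9 units apart before and 8.0 after — 2.1 units further apart.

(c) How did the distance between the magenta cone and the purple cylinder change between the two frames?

+4.5

They were about 4.4 units apart before and 8.9 after — 4.5 units further apart.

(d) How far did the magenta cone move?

3.8

The magenta cone moved from about (4.5, 7.2) to (1.7, 4.7), a distance of √(2.8² + 2.5²) ≈ 3.8.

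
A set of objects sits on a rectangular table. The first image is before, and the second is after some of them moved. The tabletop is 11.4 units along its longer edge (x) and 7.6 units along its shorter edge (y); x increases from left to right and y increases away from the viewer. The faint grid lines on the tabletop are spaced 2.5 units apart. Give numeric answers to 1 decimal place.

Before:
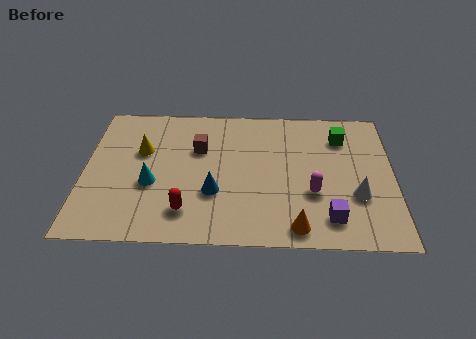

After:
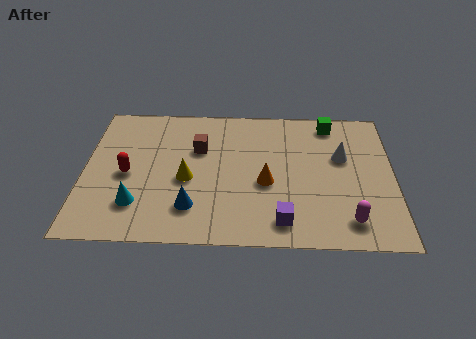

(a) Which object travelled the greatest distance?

the red capsule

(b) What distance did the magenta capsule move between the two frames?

1.9

The magenta capsule moved from about (8.4, 2.7) to (9.7, 1.3), a distance of √(1.3² + 1.4²) ≈ 1.9.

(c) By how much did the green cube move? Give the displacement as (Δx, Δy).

(-0.4, 0.8)

From the two frames, the green cube sits at roughly (9.5, 5.8) before and (9.1, 6.6) after.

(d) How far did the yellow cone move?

2.3

The yellow cone was near (2.1, 4.8) before and (3.8, 3.3) after, so it travelled √(1.7² + 1.5²) ≈ 2.3 units.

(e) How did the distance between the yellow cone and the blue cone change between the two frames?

-2.0

The distance was about 3.5 in the first image and 1.5 in the second, so they moved 2.0 units closer together.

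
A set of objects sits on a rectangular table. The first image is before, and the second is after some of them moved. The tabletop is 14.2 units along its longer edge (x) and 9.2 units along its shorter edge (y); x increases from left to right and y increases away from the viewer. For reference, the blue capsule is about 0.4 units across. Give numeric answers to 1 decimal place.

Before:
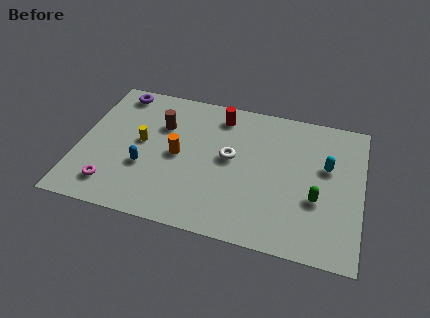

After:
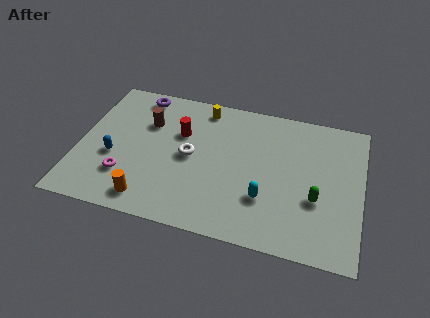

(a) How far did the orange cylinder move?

3.4

The orange cylinder was near (5.0, 4.5) before and (3.8, 1.3) after, so it travelled √(1.2² + 3.2²) ≈ 3.4 units.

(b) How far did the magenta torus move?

1.0

The magenta torus was near (1.9, 1.7) before and (2.5, 2.5) after, so it travelled √(0.6² + 0.8²) ≈ 1.0 units.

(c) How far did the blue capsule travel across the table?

1.6

The blue capsule was near (3.4, 3.3) before and (1.8, 3.6) after, so it travelled √(1.6² + 0.3²) ≈ 1.6 units.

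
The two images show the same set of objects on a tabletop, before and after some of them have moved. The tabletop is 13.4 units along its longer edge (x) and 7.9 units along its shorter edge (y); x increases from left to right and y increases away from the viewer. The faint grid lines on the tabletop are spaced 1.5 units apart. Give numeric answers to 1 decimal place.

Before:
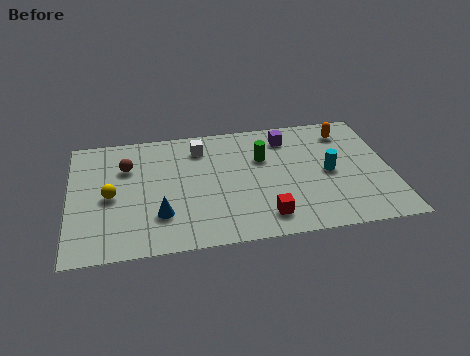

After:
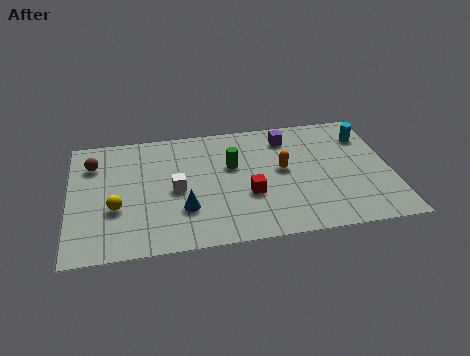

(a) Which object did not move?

the purple cube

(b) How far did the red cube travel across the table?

1.6

The red cube moved from about (8.0, 1.4) to (7.4, 2.9), a distance of √(0.6² + 1.5²) ≈ 1.6.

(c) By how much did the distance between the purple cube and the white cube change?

+1.8

The distance was about 3.7 in the first image and 5.5 in the second, so they moved 1.8 units further apart.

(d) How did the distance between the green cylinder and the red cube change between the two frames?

-1.7

The distance was about 3.8 in the first image and 2.1 in the second, so they moved 1.7 units closer together.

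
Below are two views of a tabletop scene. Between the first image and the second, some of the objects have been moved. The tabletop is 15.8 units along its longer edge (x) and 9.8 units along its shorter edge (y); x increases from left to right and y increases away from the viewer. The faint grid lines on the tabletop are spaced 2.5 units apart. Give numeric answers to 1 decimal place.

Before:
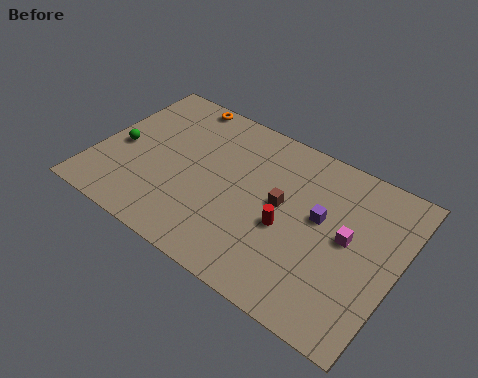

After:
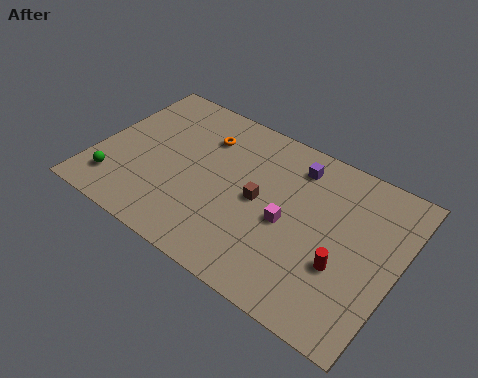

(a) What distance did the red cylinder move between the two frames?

3.1

The red cylinder moved from about (10.2, 4.1) to (13.2, 3.5), a distance of √(3.0² + 0.6²) ≈ 3.1.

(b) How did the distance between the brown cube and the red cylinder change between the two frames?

+3.5

The distance was about 1.3 in the first image and 4.8 in the second, so they moved 3.5 units further apart.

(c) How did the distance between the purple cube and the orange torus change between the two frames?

-4.0

They were about 8.9 units apart before and 4.9 after — 4.0 units closer together.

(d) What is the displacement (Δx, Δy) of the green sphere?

(0.2, -2.4)

From the two frames, the green sphere sits at roughly (1.2, 4.4) before and (1.4, 2.0) after.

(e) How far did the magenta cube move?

3.1

From (13.2, 5.2) to (10.2, 4.4), the magenta cube covered √(3.0² + 0.8²) ≈ 3.1 units.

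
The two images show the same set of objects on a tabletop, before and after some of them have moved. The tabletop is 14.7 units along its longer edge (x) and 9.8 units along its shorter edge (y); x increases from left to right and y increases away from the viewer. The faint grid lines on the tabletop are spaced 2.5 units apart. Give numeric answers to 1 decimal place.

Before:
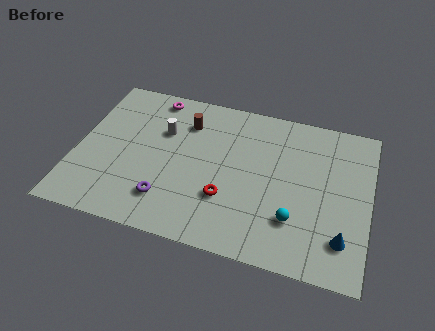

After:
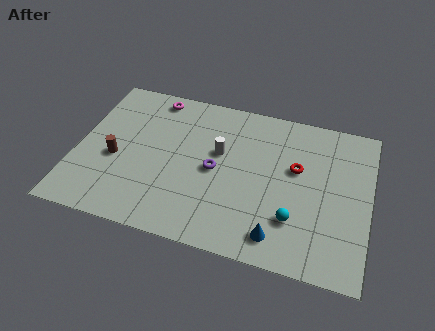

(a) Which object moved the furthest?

the brown cylinder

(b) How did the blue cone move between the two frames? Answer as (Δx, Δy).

(-3.1, -0.7)

The blue cone was at about (13.5, 2.2) and moved to about (10.4, 1.5).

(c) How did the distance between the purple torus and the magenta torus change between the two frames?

-1.3

Before: roughly 6.6 units apart; after: 5.3. That's 1.3 units closer together.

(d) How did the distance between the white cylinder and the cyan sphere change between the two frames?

-2.8

Before: roughly 7.9 units apart; after: 5.1. That's 2.8 units closer together.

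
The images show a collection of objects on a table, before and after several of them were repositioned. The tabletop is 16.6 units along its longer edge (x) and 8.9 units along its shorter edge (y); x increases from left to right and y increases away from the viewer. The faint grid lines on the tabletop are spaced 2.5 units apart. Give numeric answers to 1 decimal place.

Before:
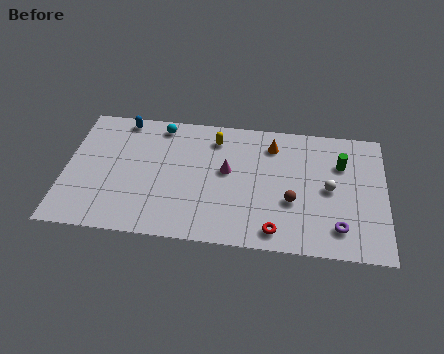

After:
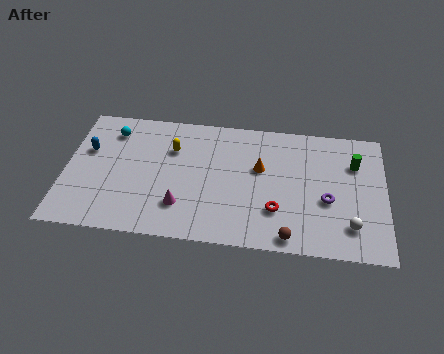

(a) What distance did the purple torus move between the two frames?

1.9

The purple torus was near (14.2, 1.8) before and (13.6, 3.6) after, so it travelled √(0.6² + 1.8²) ≈ 1.9 units.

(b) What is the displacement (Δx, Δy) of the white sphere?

(1.1, -2.4)

The white sphere was at about (13.7, 4.4) and moved to about (14.8, 2.0).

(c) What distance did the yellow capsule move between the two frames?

2.4

The yellow capsule was near (7.7, 7.2) before and (5.5, 6.2) after, so it travelled √(2.2² + 1.0²) ≈ 2.4 units.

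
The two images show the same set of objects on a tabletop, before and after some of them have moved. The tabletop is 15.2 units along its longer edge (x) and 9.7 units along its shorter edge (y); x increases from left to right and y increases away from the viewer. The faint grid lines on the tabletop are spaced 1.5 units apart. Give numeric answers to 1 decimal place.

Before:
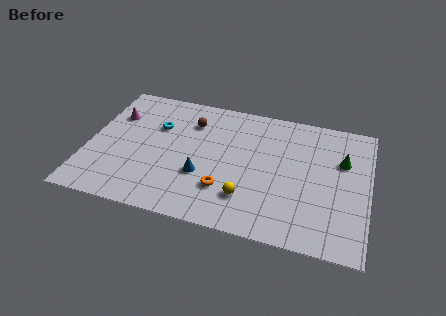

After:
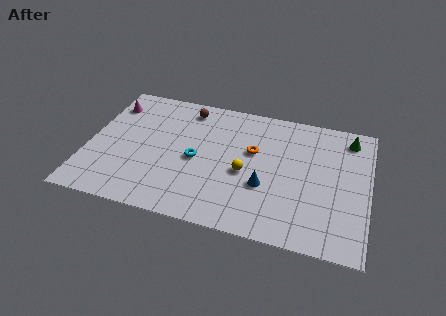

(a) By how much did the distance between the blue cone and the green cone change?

-1.6

The distance was about 8.0 in the first image and 6.4 in the second, so they moved 1.6 units closer together.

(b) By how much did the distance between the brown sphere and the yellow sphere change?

-0.6

The distance was about 6.0 in the first image and 5.4 in the second, so they moved 0.6 units closer together.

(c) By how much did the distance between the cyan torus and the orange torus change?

-2.2

Before: roughly 5.5 units apart; after: 3.3. That's 2.2 units closer together.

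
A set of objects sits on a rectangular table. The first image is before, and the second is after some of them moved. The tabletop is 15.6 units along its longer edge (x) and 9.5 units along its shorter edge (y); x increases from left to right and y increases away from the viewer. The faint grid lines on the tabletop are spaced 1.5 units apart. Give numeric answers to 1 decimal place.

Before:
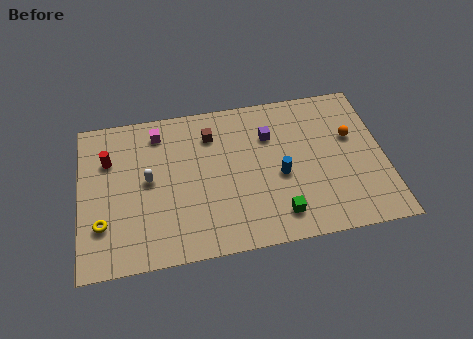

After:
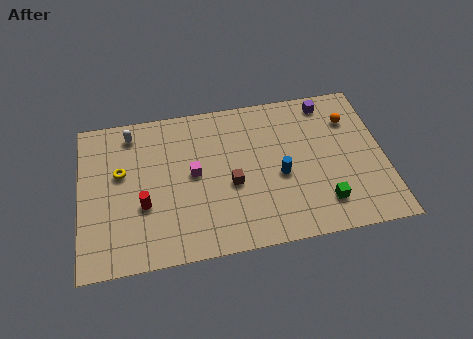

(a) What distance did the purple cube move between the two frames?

3.5

The purple cube moved from about (9.8, 6.7) to (12.9, 8.3), a distance of √(3.1² + 1.6²) ≈ 3.5.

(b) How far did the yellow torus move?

3.2

The yellow torus was near (1.1, 2.7) before and (2.1, 5.7) after, so it travelled √(1.0² + 3.0²) ≈ 3.2 units.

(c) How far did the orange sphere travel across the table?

1.1

From (14.0, 5.9) to (14.0, 7.0), the orange sphere covered √(0.0² + 1.1²) ≈ 1.1 units.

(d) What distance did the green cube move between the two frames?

2.3

The green cube moved from about (10.0, 1.7) to (12.3, 2.0), a distance of √(2.3² + 0.3²) ≈ 2.3.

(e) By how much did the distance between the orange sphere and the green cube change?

-0.5

The distance was about 5.8 in the first image and 5.3 in the second, so they moved 0.5 units closer together.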